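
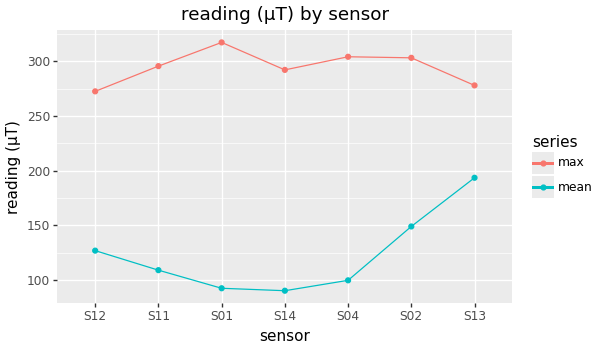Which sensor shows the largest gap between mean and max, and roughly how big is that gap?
S01: mean ≈ 100, max ≈ 320 → gap ≈ 220. Next-largest (S04) is only ≈ 200.

S01, ≈ 220 µT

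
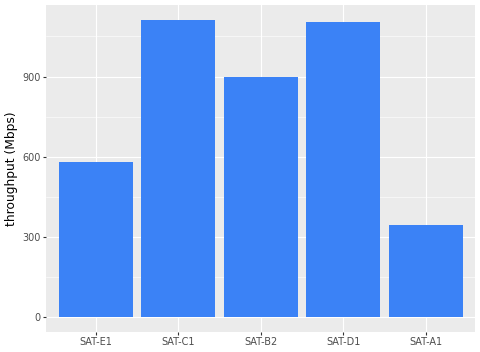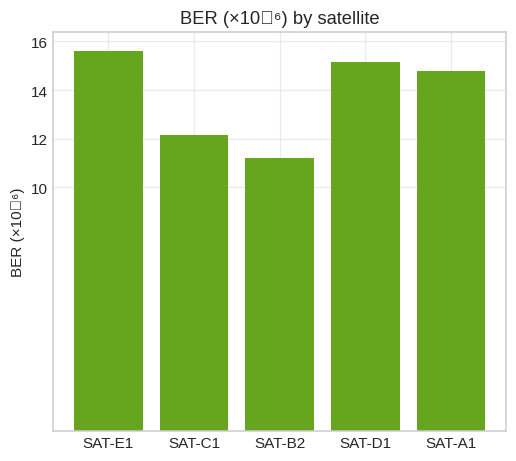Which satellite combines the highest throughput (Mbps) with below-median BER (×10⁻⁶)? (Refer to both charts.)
SAT-C1

Chart 2 median BER (×10⁻⁶) ≈ 14; below-median satellites: SAT-C1, SAT-B2. Among those, SAT-C1 has the highest throughput (Mbps) (≈ 1200).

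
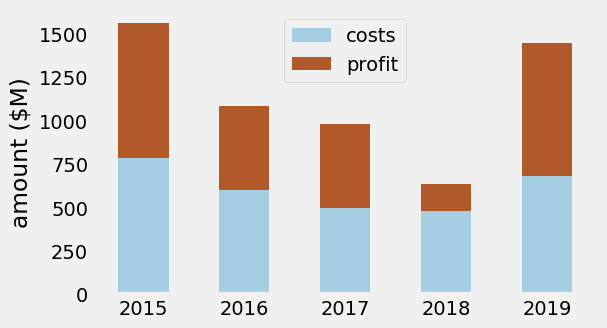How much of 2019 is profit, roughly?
≈ 800

profit top ≈ 1400, bottom ≈ 600; segment ≈ 800.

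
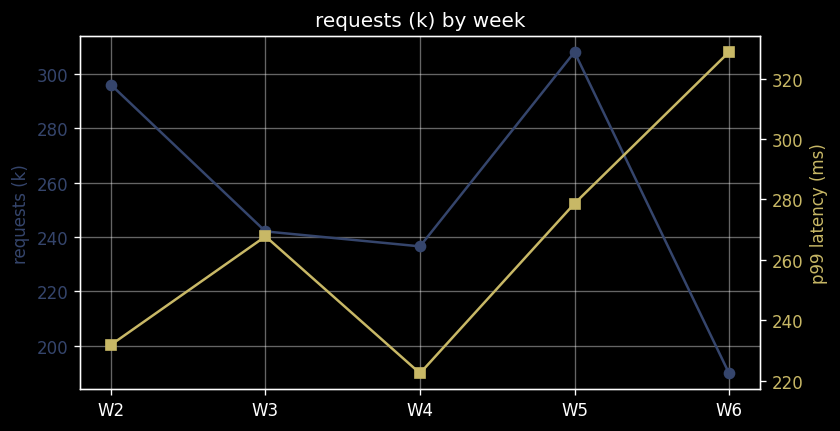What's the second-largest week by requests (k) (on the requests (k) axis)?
Top 3 (on the requests (k) axis): W5 ≈ 310, W2 ≈ 300, W3 ≈ 240.

W2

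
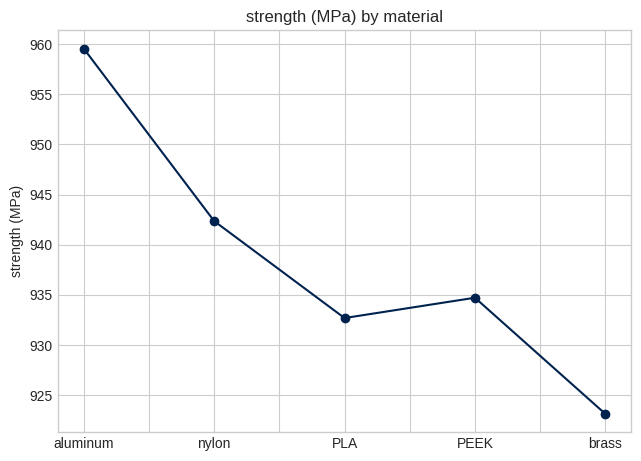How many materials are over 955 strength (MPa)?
Above 955: aluminum.

1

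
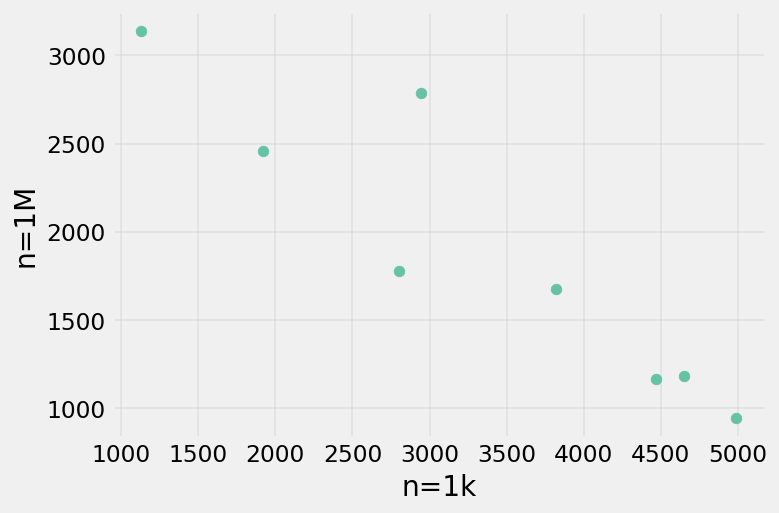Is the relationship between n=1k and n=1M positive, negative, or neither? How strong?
negative, strong

Points are negatively correlated; strong (|r| ≈ 0.9).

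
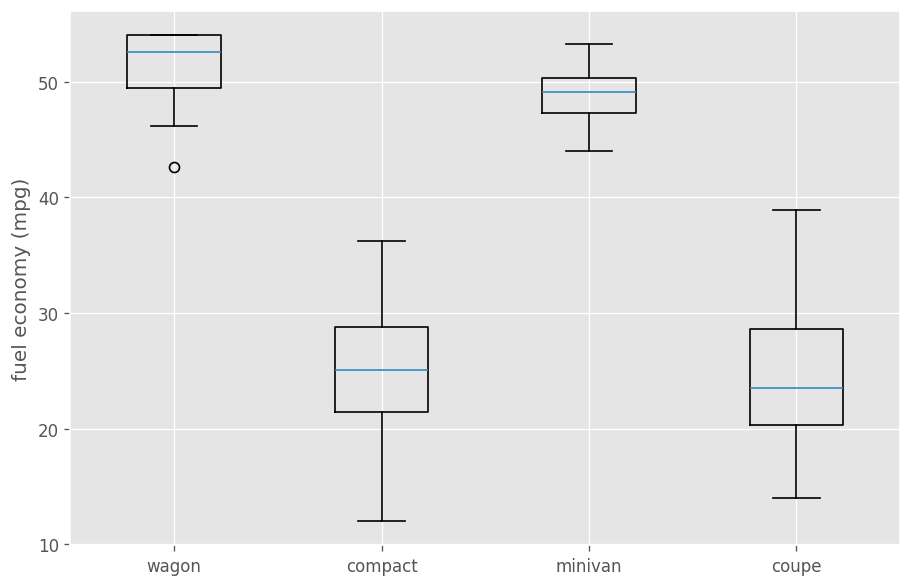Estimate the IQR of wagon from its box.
≈ 5

Q3 ≈ 55, Q1 ≈ 50; IQR ≈ 5.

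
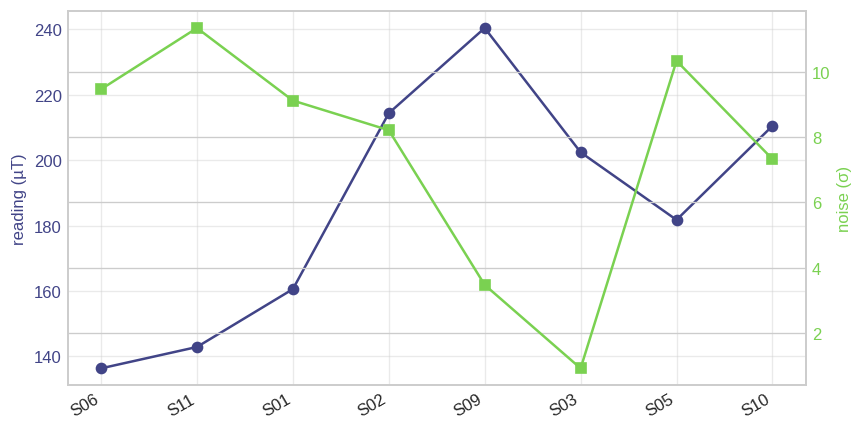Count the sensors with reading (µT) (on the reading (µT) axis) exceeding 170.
5

Above 170: S02, S09, S03, S05, S10.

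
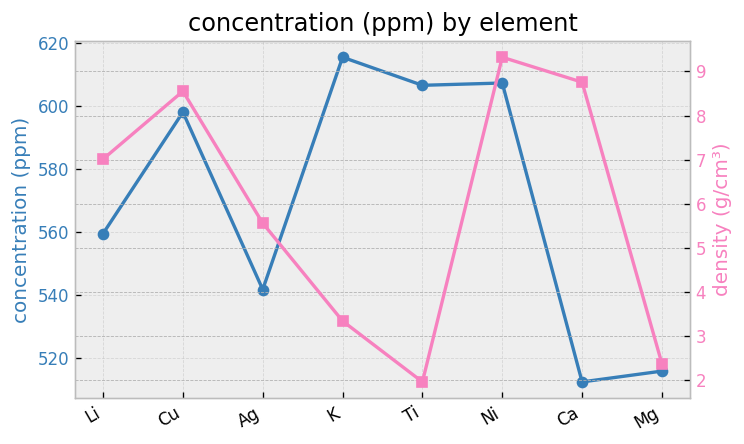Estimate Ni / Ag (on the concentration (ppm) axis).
≈ 1.13×

Ni ≈ 610, Ag ≈ 540; 610/540 ≈ 1.13.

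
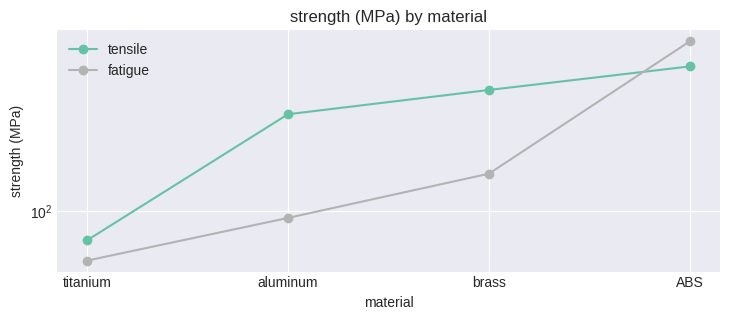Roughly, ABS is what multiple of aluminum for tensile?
ABS ≈ 500, aluminum ≈ 300; 500/300 ≈ 1.67.

≈ 1.67×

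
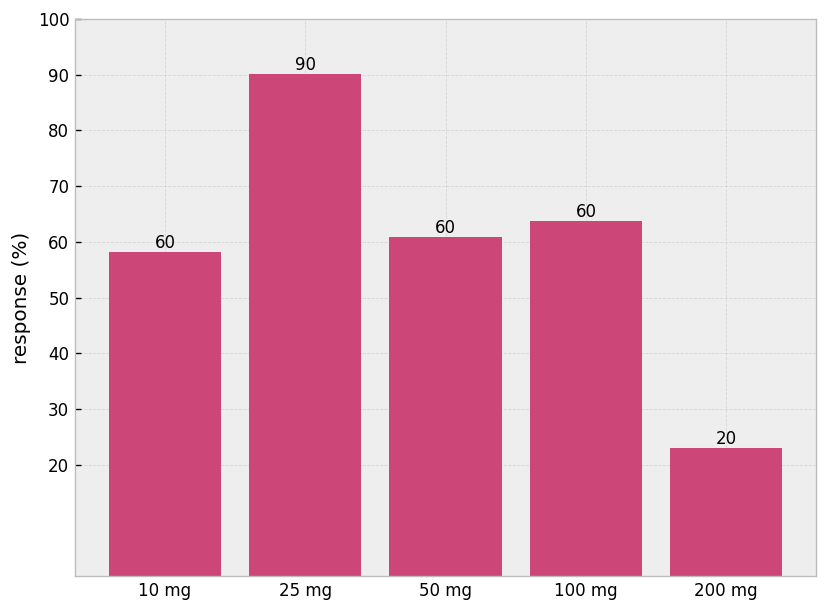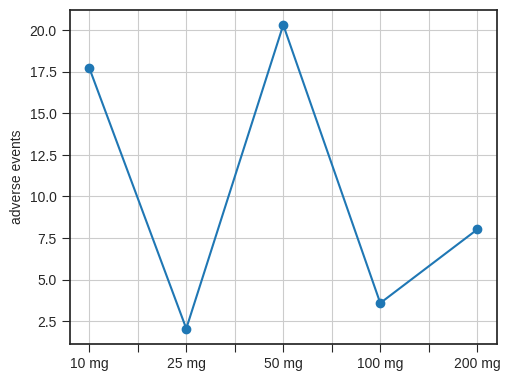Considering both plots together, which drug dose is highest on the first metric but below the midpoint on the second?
25 mg

Chart 2 median adverse events ≈ 8; below-median drug doses: 25 mg, 100 mg. Among those, 25 mg has the highest response (%) (≈ 90).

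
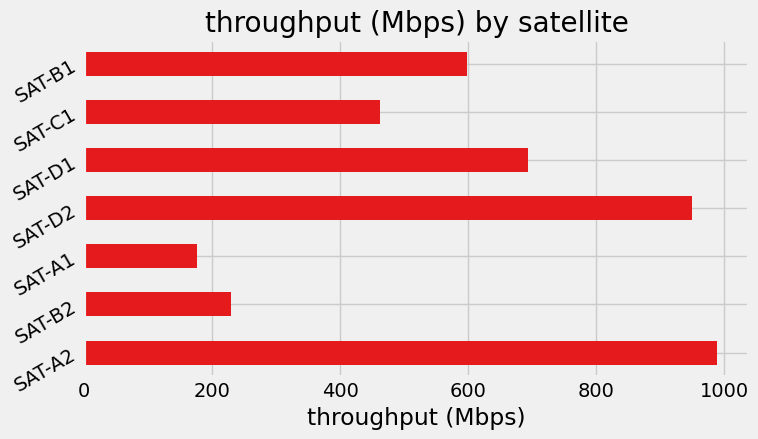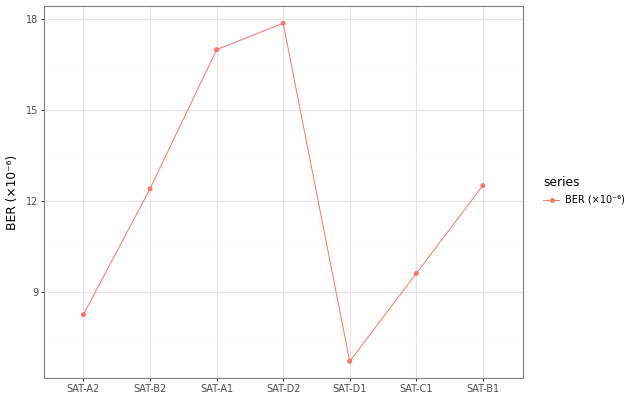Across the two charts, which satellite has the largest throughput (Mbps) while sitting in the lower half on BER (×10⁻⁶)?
Chart 2 median BER (×10⁻⁶) ≈ 12; below-median satellites: SAT-A2, SAT-D1, SAT-C1. Among those, SAT-A2 has the highest throughput (Mbps) (≈ 1000).

SAT-A2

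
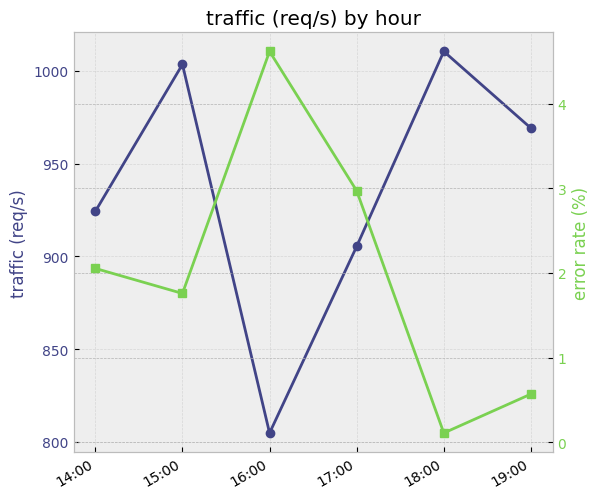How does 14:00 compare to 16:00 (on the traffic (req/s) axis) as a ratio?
≈ 1.15×

14:00 ≈ 920, 16:00 ≈ 800; 920/800 ≈ 1.15.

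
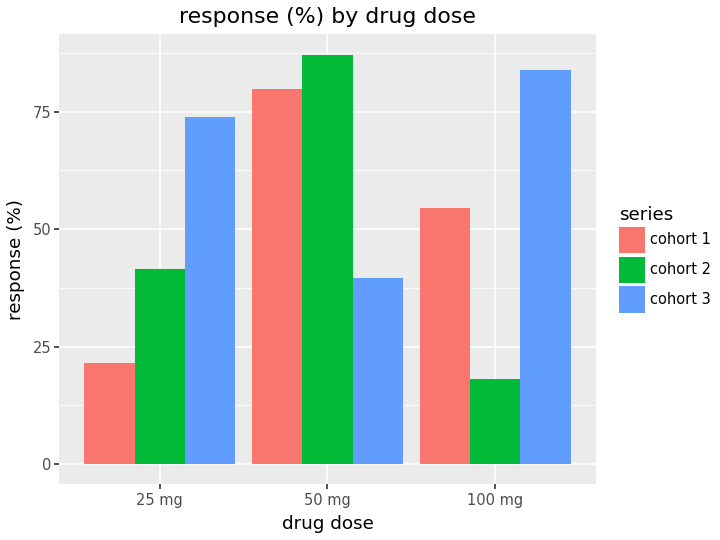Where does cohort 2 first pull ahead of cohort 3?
50 mg

25 mg: cohort 2 ≈ 40 vs cohort 3 ≈ 70 (not yet); 50 mg: cohort 2 ≈ 90 vs cohort 3 ≈ 40 (first crossover).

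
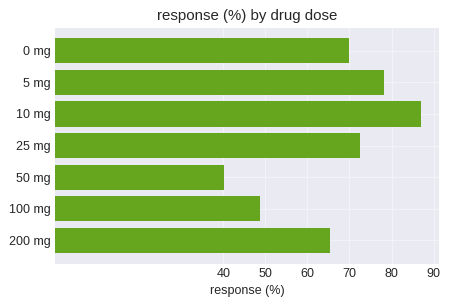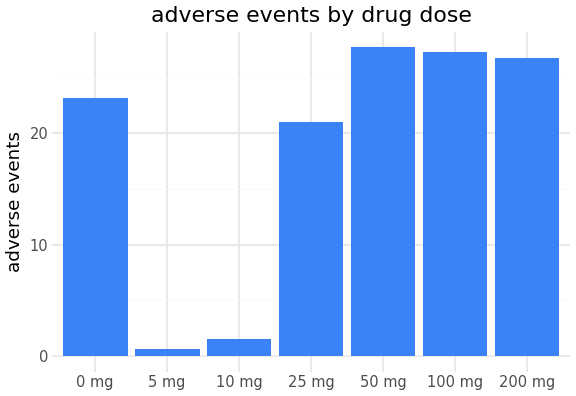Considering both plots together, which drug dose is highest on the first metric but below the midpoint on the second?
10 mg

Chart 2 median adverse events ≈ 25; below-median drug doses: 5 mg, 10 mg, 25 mg. Among those, 10 mg has the highest response (%) (≈ 90).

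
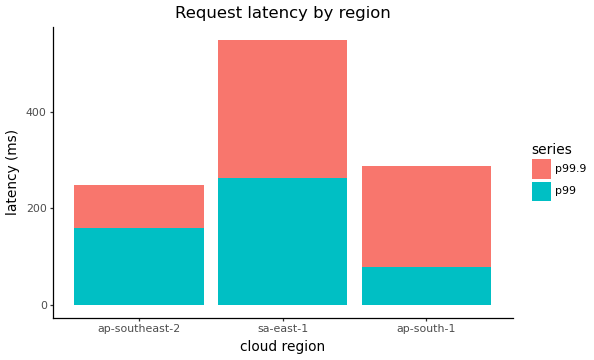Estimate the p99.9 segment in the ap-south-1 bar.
p99.9 top ≈ 300, bottom ≈ 100; segment ≈ 200.

≈ 200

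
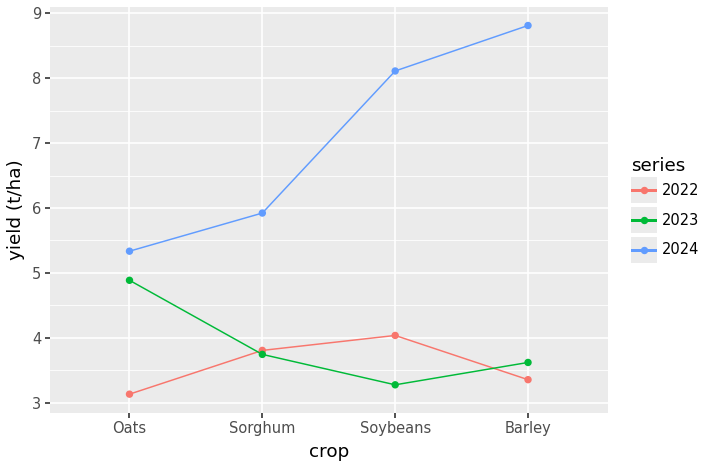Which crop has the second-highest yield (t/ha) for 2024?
Top 3 for 2024: Barley ≈ 9.0, Soybeans ≈ 8.0, Sorghum ≈ 6.0.

Soybeans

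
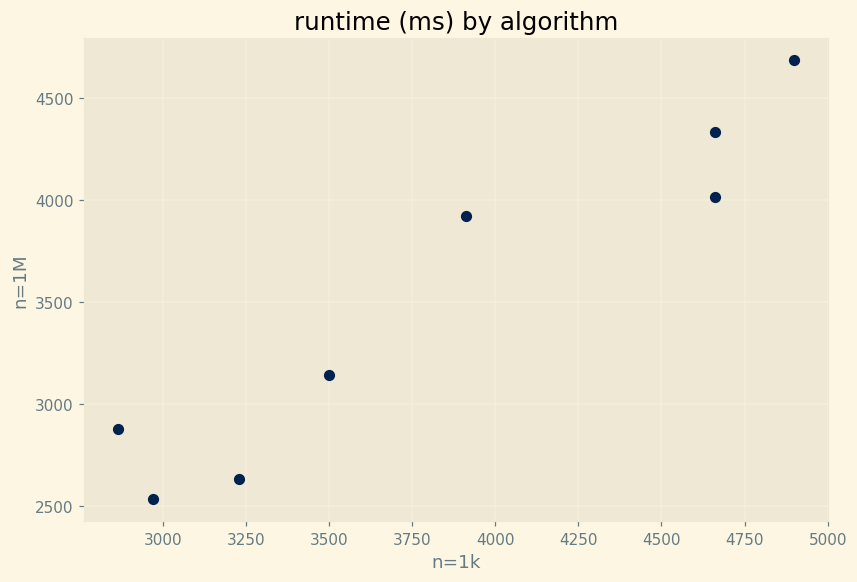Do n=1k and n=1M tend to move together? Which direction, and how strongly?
Points are positively correlated; strong (|r| ≈ 1.0).

positive, strong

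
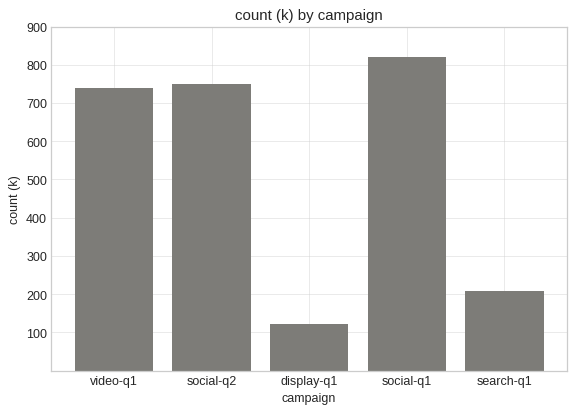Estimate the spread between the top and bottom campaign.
Max social-q1 ≈ 800, min display-q1 ≈ 100; range ≈ 700.

≈ 700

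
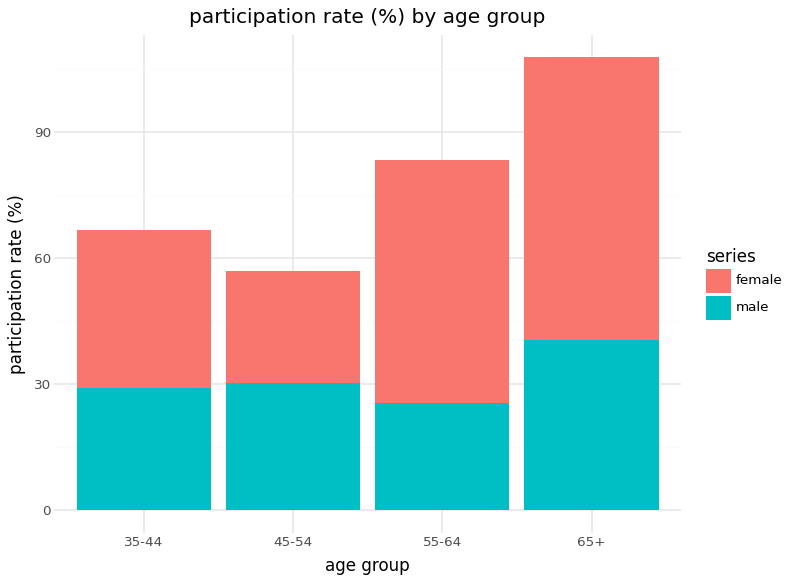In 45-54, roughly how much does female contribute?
female top ≈ 60, bottom ≈ 30; segment ≈ 30.

≈ 30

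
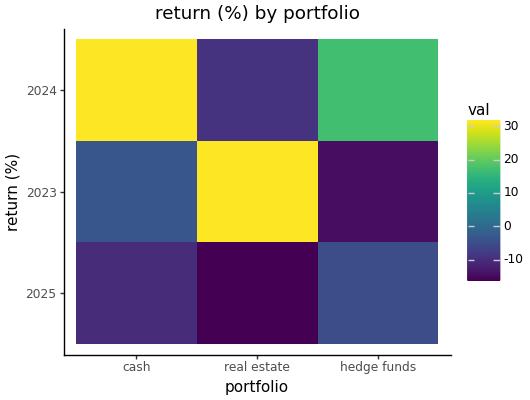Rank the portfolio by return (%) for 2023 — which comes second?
Top 3 for 2023: real estate ≈ 30, cash ≈ -5, hedge funds ≈ -15.

cash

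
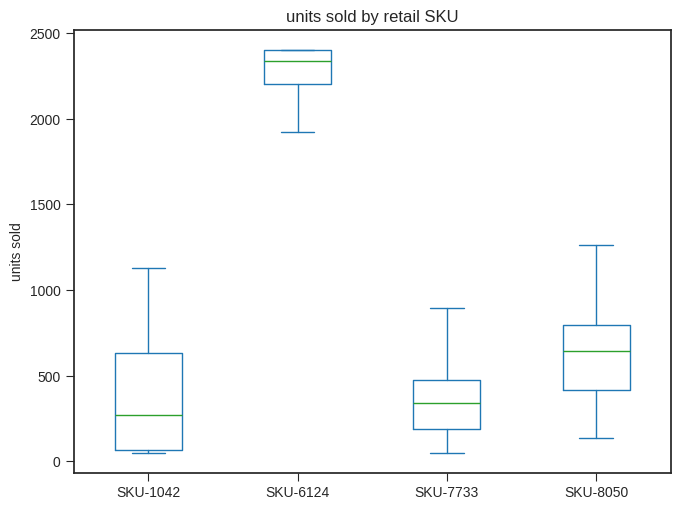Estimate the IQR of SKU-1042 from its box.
≈ 600

Q3 ≈ 600, Q1 ≈ 0; IQR ≈ 600.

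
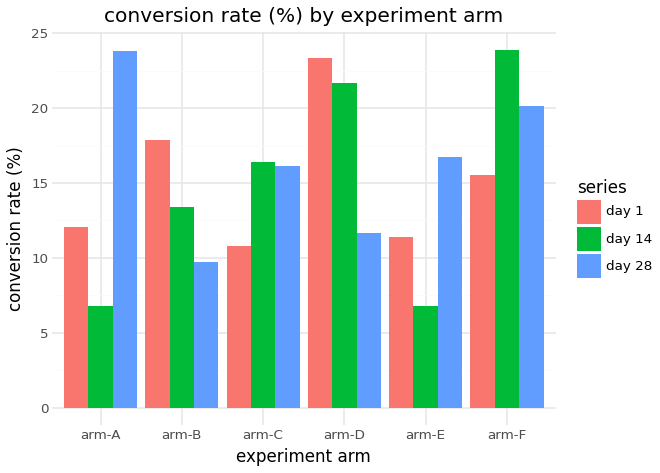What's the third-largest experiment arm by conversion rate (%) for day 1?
Top 4 for day 1: arm-D ≈ 24, arm-B ≈ 18, arm-F ≈ 16, arm-A ≈ 12.

arm-F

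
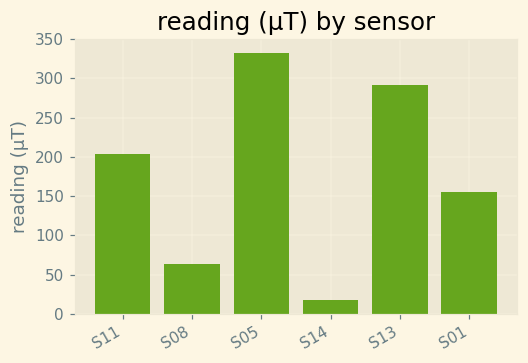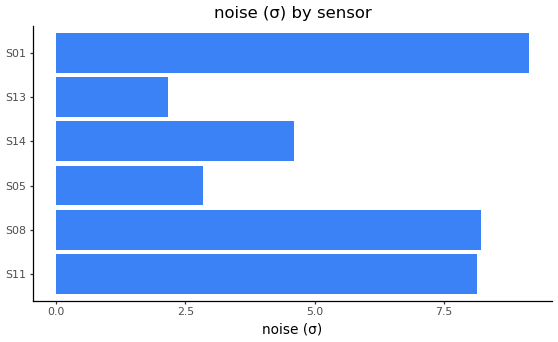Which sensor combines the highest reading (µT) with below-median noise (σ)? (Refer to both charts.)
S05

Chart 2 median noise (σ) ≈ 6; below-median sensors: S05, S14, S13. Among those, S05 has the highest reading (µT) (≈ 350).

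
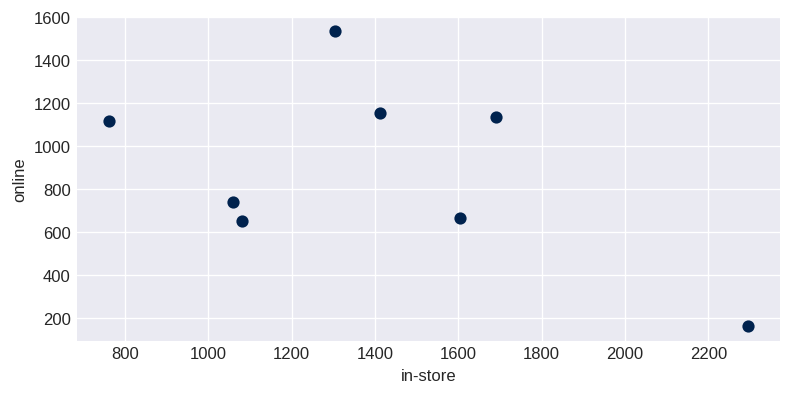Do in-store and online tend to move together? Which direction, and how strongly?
negative, moderate

Points are negatively correlated; moderate (|r| ≈ 0.5).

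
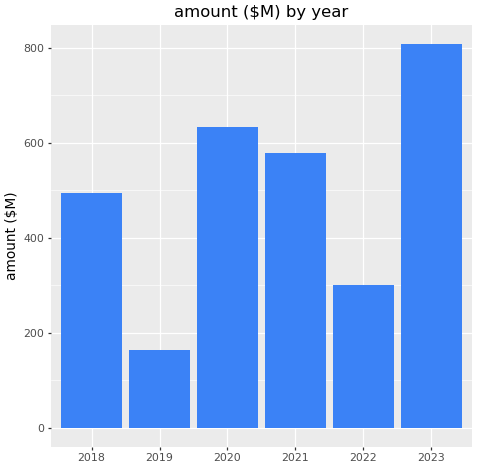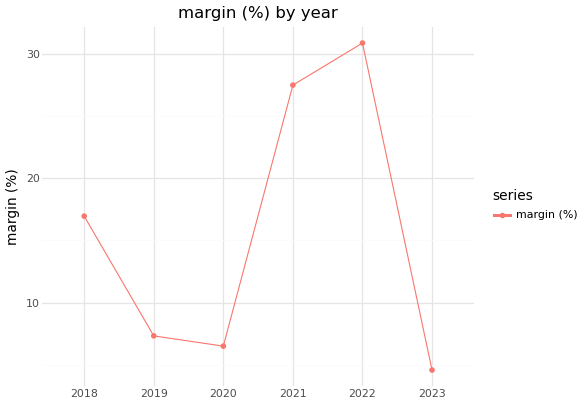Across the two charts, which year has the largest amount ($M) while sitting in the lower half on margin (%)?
Chart 2 median margin (%) ≈ 10; below-median years: 2019, 2020, 2023. Among those, 2023 has the highest amount ($M) (≈ 800).

2023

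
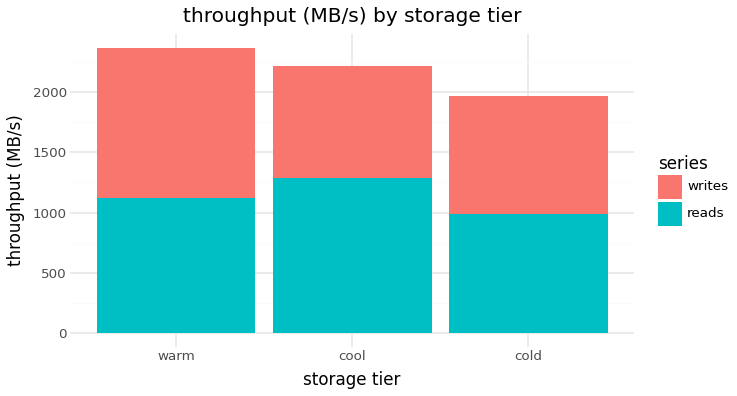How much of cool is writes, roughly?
≈ 1000

writes top ≈ 2200, bottom ≈ 1200; segment ≈ 1000.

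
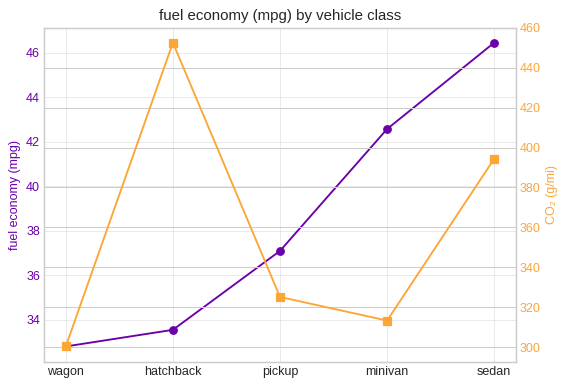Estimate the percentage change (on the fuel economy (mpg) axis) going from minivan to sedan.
minivan ≈ 42, sedan ≈ 46; (46 − 42) / 42 ≈ +9.5%.

≈ +9.5%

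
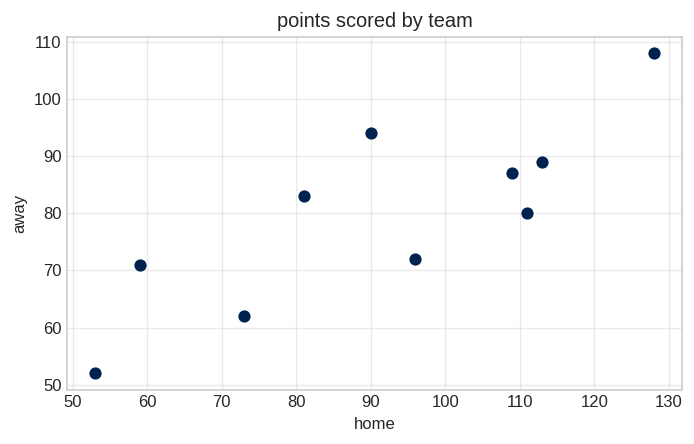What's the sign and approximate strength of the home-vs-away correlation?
positive, strong

Points are positively correlated; strong (|r| ≈ 0.8).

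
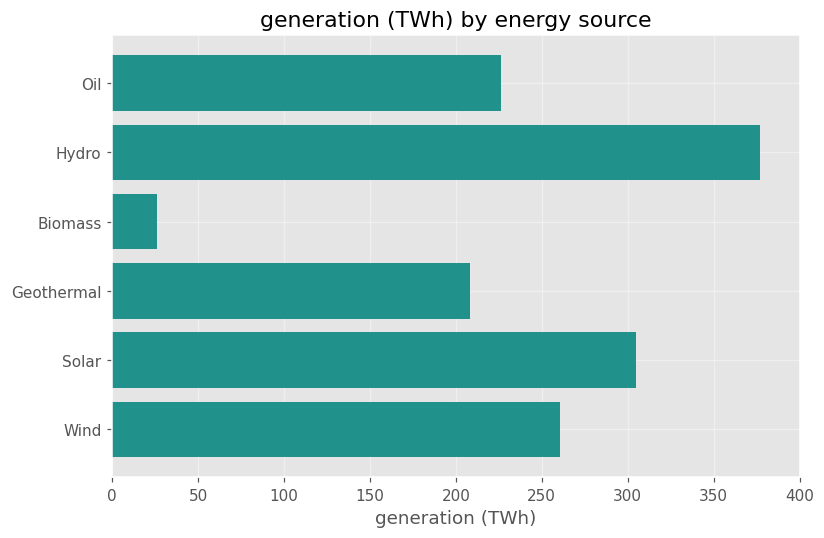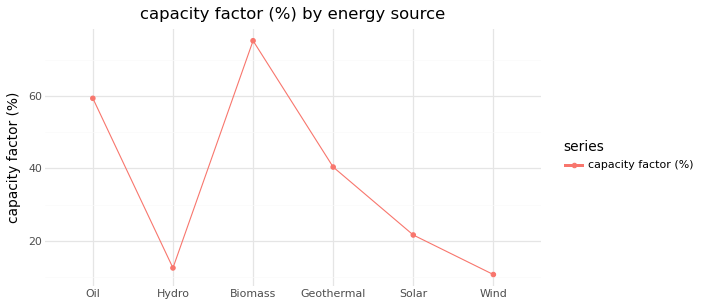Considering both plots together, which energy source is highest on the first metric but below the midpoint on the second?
Chart 2 median capacity factor (%) ≈ 30; below-median energy sources: Hydro, Solar, Wind. Among those, Hydro has the highest generation (TWh) (≈ 400).

Hydro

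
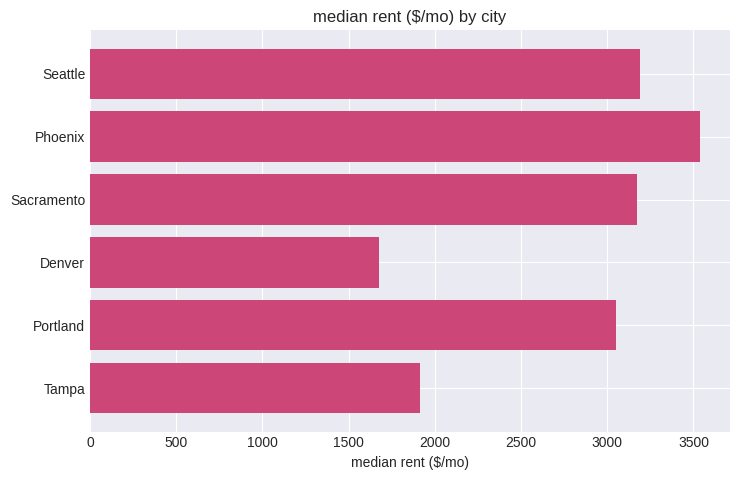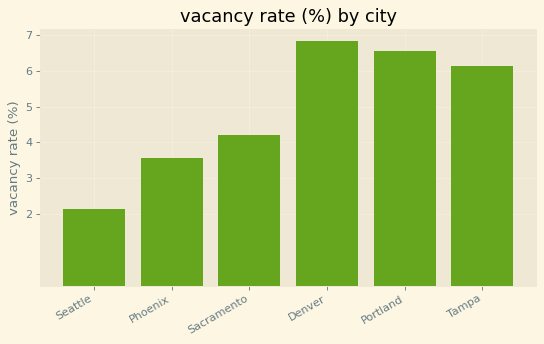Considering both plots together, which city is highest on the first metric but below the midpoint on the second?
Phoenix

Chart 2 median vacancy rate (%) ≈ 5; below-median cities: Seattle, Phoenix, Sacramento. Among those, Phoenix has the highest median rent ($/mo) (≈ 3500).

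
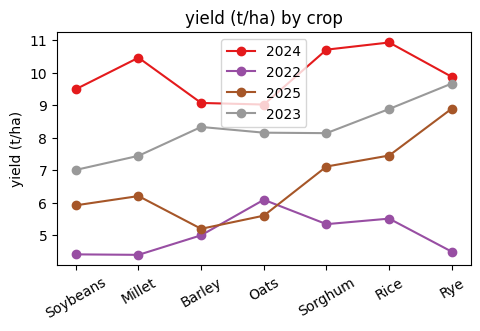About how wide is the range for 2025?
≈ 4

Max Rye ≈ 9, min Barley ≈ 5; range ≈ 4.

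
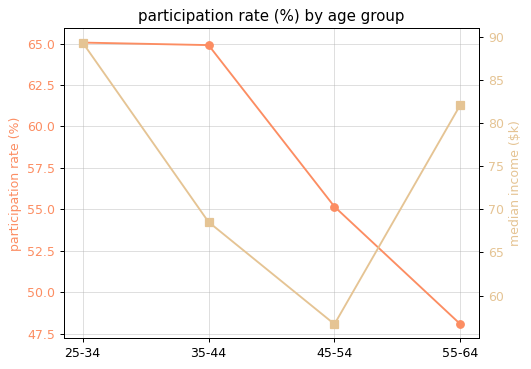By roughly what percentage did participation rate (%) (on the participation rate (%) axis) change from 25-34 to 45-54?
≈ -15.2%

25-34 ≈ 66, 45-54 ≈ 56; (56 − 66) / 66 ≈ -15.2%.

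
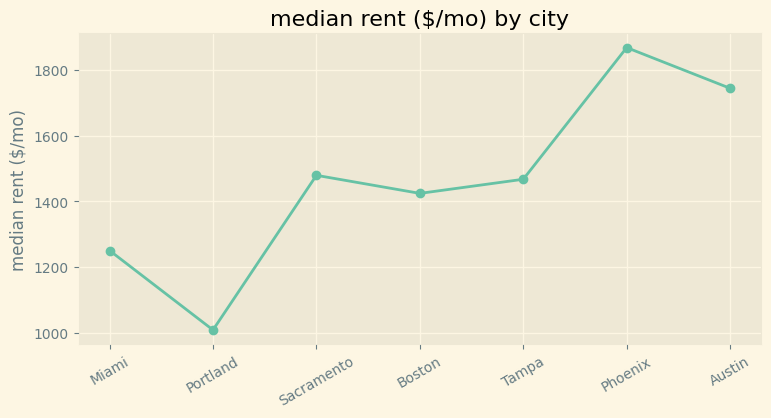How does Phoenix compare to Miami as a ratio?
Phoenix ≈ 1900, Miami ≈ 1200; 1900/1200 ≈ 1.58.

≈ 1.58×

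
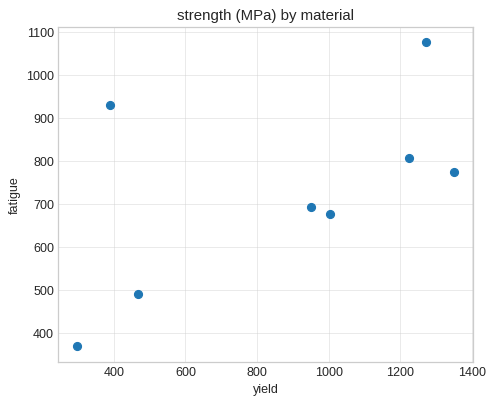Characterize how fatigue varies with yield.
positive, moderate

Points are positively correlated; moderate (|r| ≈ 0.6).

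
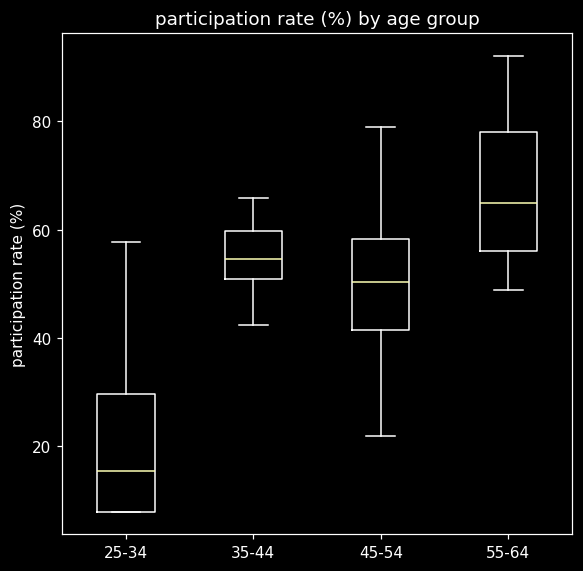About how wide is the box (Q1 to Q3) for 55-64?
≈ 25

Q3 ≈ 80, Q1 ≈ 55; IQR ≈ 25.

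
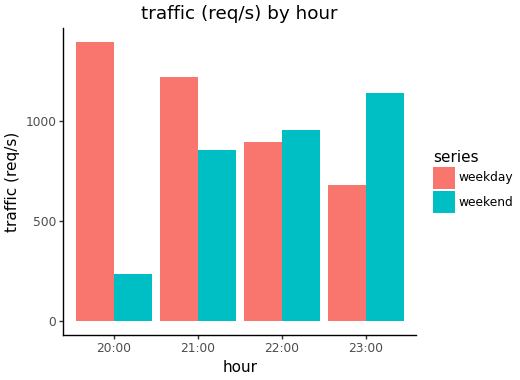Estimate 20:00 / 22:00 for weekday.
≈ 1.75×

20:00 ≈ 1400, 22:00 ≈ 800; 1400/800 ≈ 1.75.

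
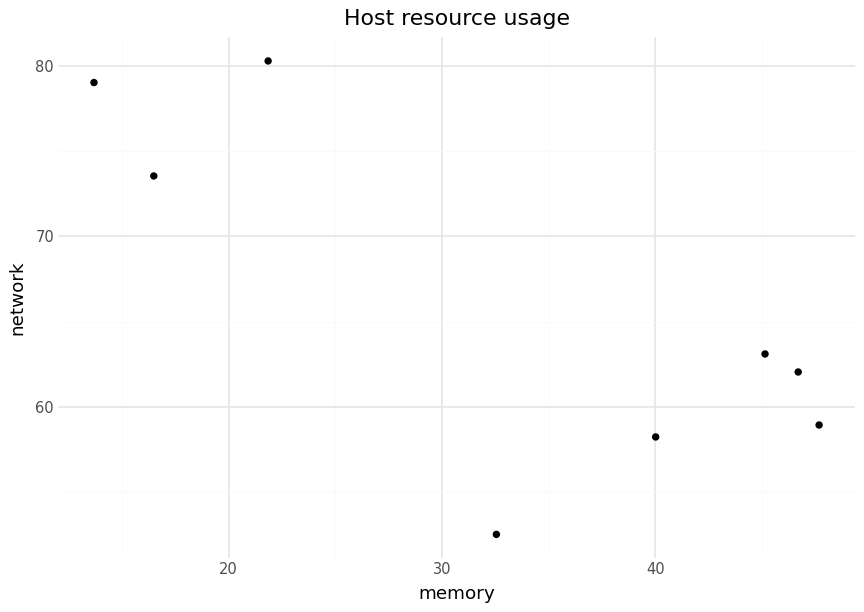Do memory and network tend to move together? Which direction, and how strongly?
Points are negatively correlated; strong (|r| ≈ 0.8).

negative, strong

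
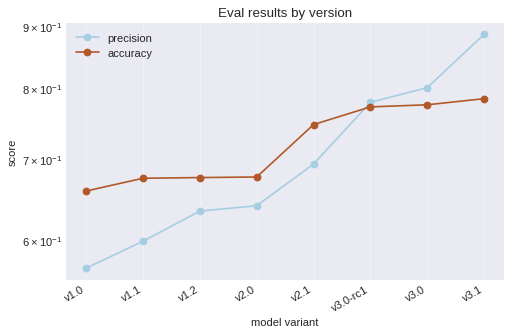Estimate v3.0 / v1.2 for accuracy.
≈ 1.14×

v3.0 ≈ 0.80, v1.2 ≈ 0.70; 0.80/0.70 ≈ 1.14.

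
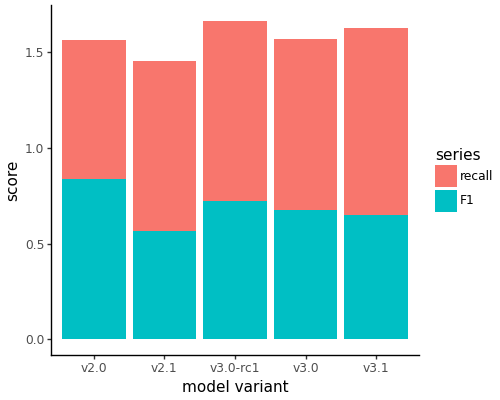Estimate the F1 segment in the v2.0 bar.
F1 top ≈ 0.8, bottom ≈ 0.0; segment ≈ 0.8.

≈ 0.8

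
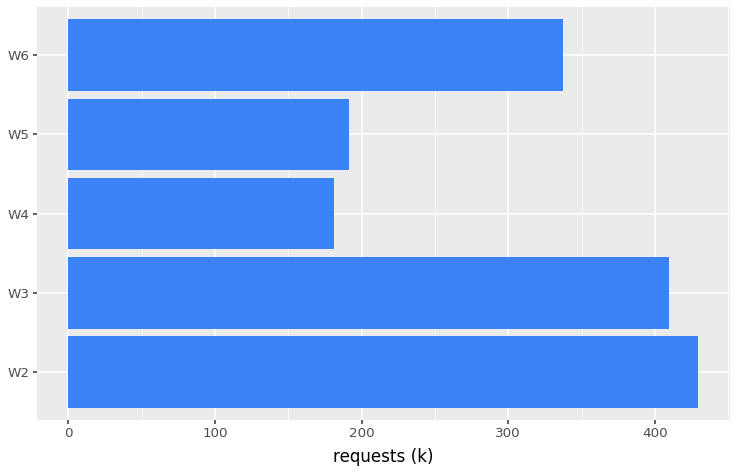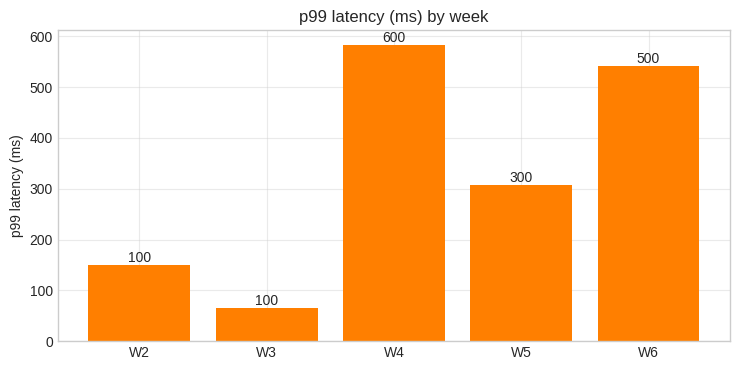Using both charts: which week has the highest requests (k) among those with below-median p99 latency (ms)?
Chart 2 median p99 latency (ms) ≈ 300; below-median weeks: W2, W3. Among those, W2 has the highest requests (k) (≈ 450).

W2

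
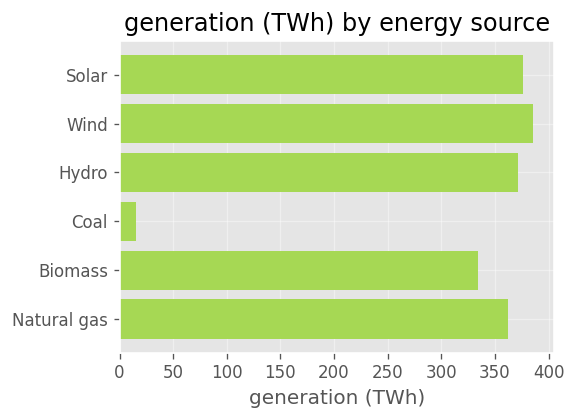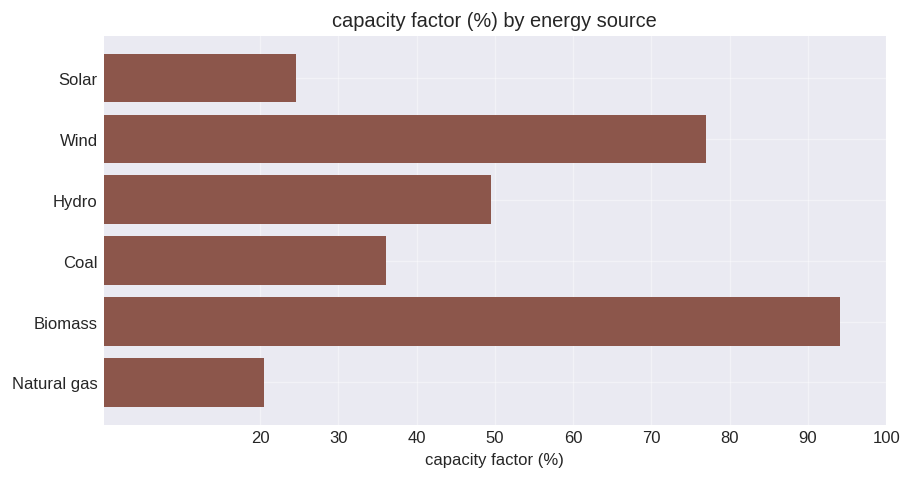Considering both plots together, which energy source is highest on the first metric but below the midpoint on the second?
Solar

Chart 2 median capacity factor (%) ≈ 40; below-median energy sources: Solar, Coal, Natural gas. Among those, Solar has the highest generation (TWh) (≈ 400).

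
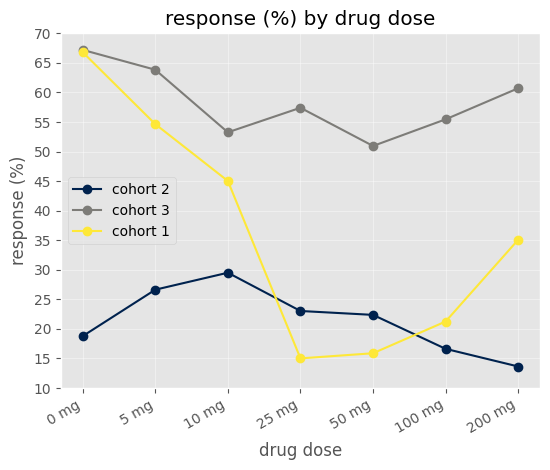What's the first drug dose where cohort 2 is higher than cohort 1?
25 mg

10 mg: cohort 2 ≈ 30 vs cohort 1 ≈ 45 (not yet); 25 mg: cohort 2 ≈ 25 vs cohort 1 ≈ 15 (first crossover).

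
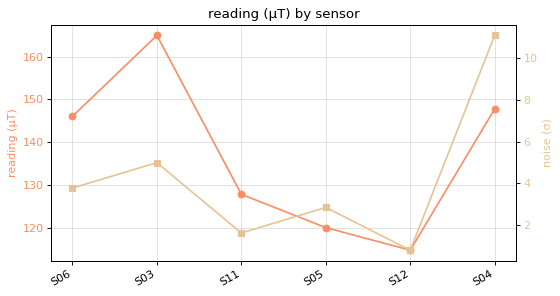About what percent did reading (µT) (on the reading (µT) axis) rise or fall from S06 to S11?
≈ -10.3%

S06 ≈ 145, S11 ≈ 130; (130 − 145) / 145 ≈ -10.3%.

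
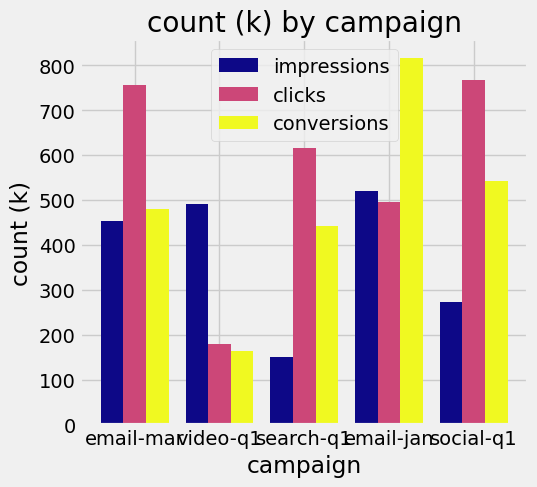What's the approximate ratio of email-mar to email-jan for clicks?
≈ 1.6×

email-mar ≈ 800, email-jan ≈ 500; 800/500 ≈ 1.6.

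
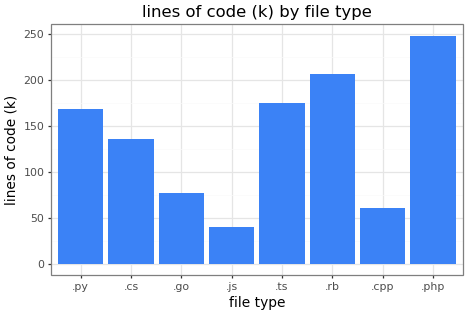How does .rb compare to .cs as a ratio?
≈ 1.6×

.rb ≈ 200, .cs ≈ 125; 200/125 ≈ 1.6.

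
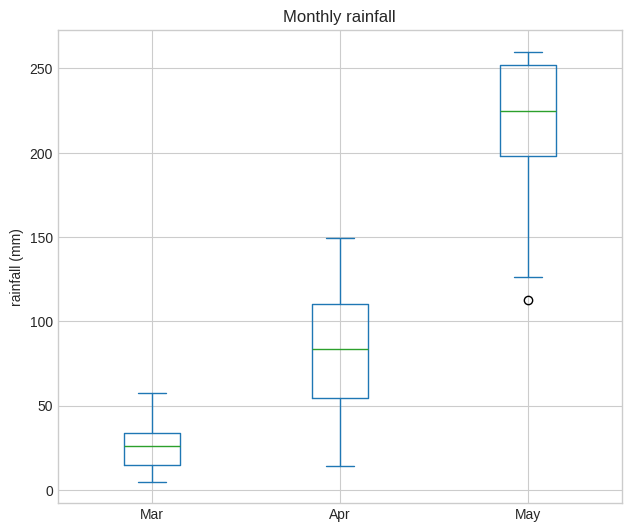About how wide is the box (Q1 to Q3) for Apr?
Q3 ≈ 120, Q1 ≈ 60; IQR ≈ 60.

≈ 60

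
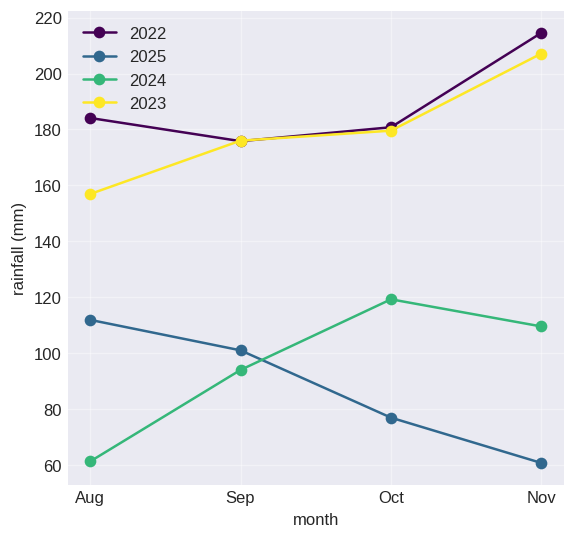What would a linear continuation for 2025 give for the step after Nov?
≈ 40

Last three: 100, 80, 60 → slope ≈ -20/step → next ≈ 40.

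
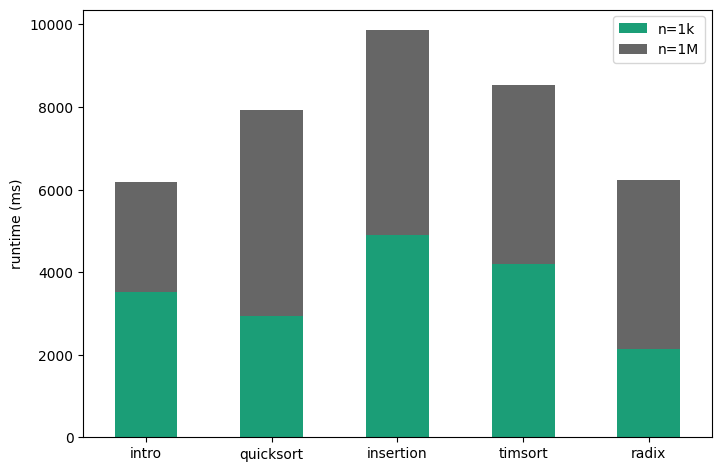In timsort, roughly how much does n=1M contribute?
n=1M top ≈ 9000, bottom ≈ 4000; segment ≈ 5000.

≈ 5000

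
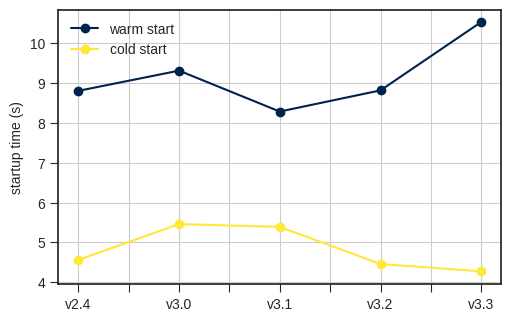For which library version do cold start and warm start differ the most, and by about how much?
v3.3: cold start ≈ 4, warm start ≈ 11 → gap ≈ 7. Next-largest (v3.2) is only ≈ 5.

v3.3, ≈ 7 s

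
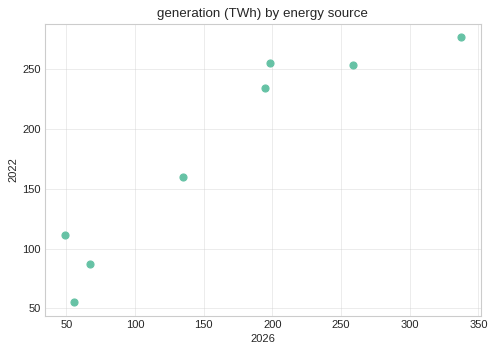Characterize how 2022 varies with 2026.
positive, strong

Points are positively correlated; strong (|r| ≈ 0.9).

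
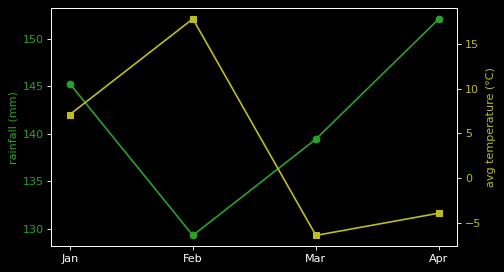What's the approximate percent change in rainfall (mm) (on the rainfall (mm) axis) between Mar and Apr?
Mar ≈ 140, Apr ≈ 152; (152 − 140) / 140 ≈ +8.6%.

≈ +8.6%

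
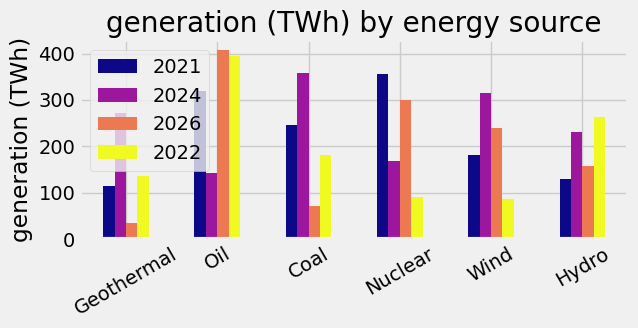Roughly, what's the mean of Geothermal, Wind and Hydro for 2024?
(250 + 300 + 250) / 3 ≈ 267.

≈ 267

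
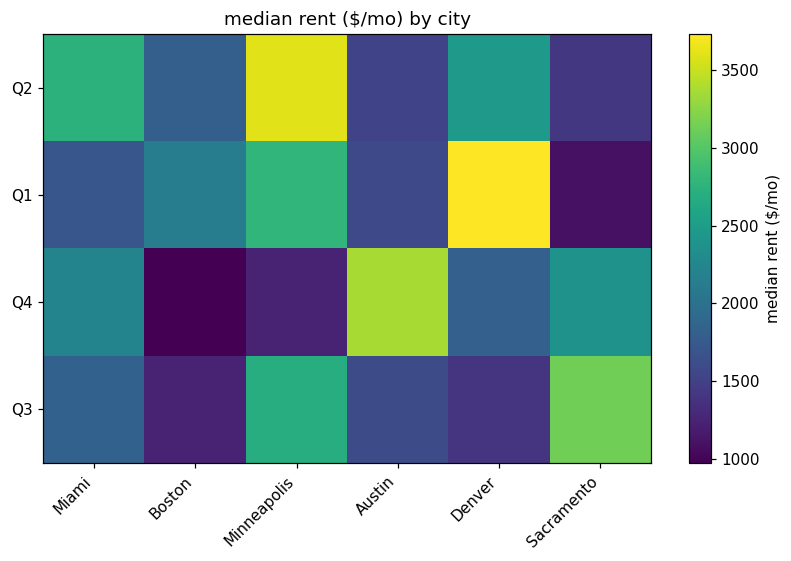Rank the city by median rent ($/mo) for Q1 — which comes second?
Minneapolis

Top 3 for Q1: Denver ≈ 3500, Minneapolis ≈ 3000, Boston ≈ 2000.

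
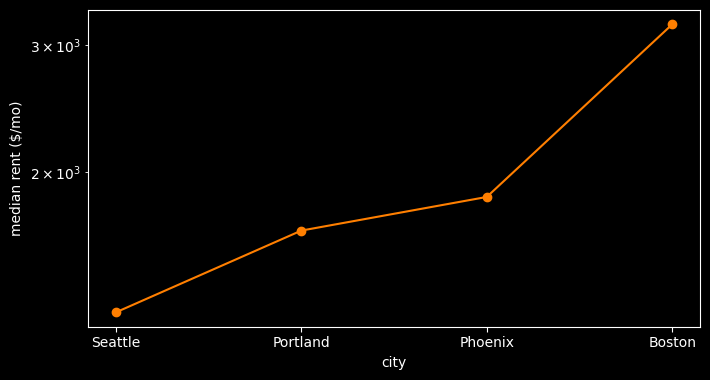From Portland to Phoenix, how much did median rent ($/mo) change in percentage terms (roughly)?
Portland ≈ 1600, Phoenix ≈ 1800; (1800 − 1600) / 1600 ≈ +12.5%.

≈ +12.5%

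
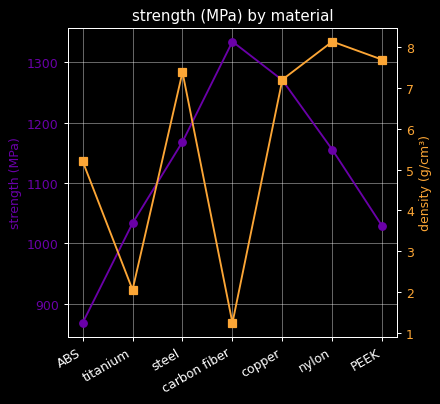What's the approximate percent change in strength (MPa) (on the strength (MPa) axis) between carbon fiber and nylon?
carbon fiber ≈ 1350, nylon ≈ 1150; (1150 − 1350) / 1350 ≈ -14.8%.

≈ -14.8%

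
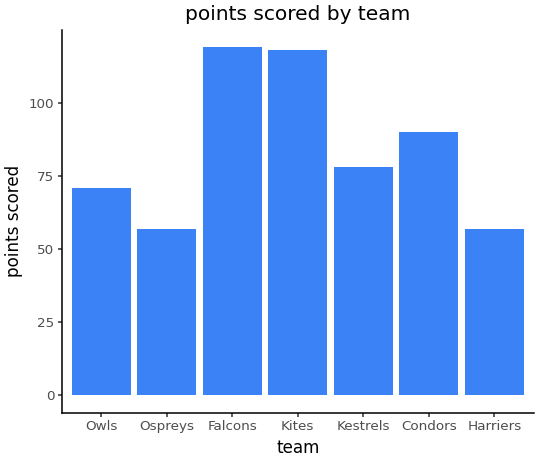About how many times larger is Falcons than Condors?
≈ 1.33×

Falcons ≈ 120, Condors ≈ 90; 120/90 ≈ 1.33.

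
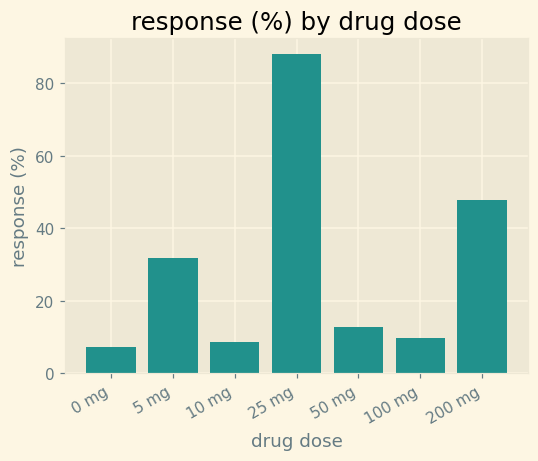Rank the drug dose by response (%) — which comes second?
Top 3: 25 mg ≈ 90, 200 mg ≈ 50, 5 mg ≈ 30.

200 mg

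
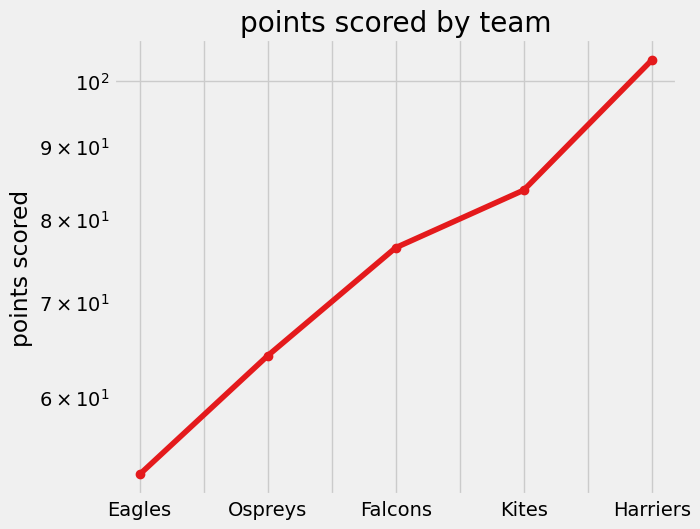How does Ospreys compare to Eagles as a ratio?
≈ 1.18×

Ospreys ≈ 65, Eagles ≈ 55; 65/55 ≈ 1.18.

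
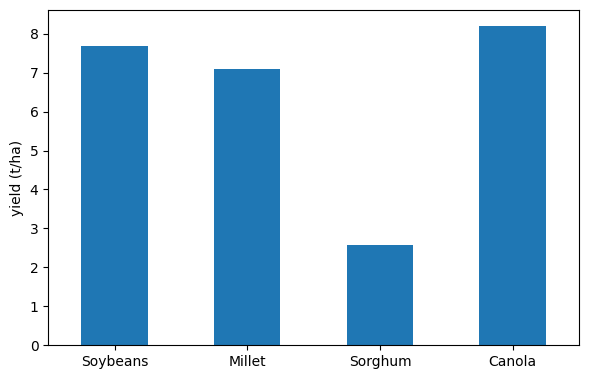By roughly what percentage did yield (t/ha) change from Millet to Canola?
≈ +14.3%

Millet ≈ 7, Canola ≈ 8; (8 − 7) / 7 ≈ +14.3%.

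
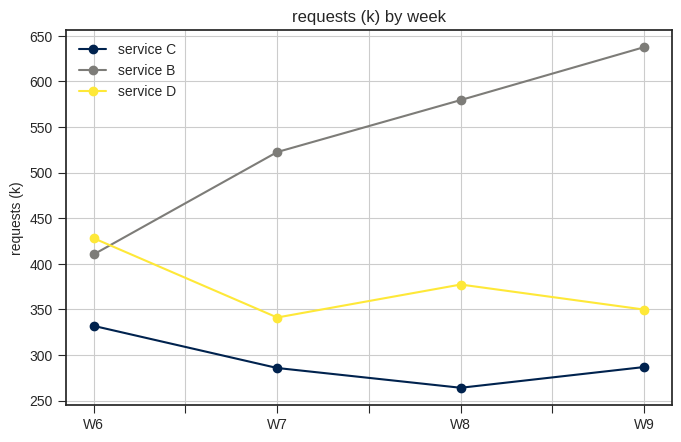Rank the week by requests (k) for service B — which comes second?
Top 3 for service B: W9 ≈ 650, W8 ≈ 600, W7 ≈ 500.

W8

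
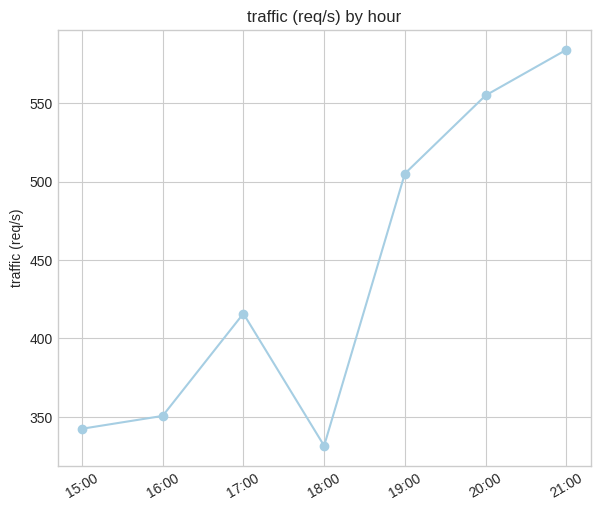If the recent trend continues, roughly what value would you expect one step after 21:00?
≈ 612.5

Last three: 500, 550, 575 → slope ≈ 37.5/step → next ≈ 612.5.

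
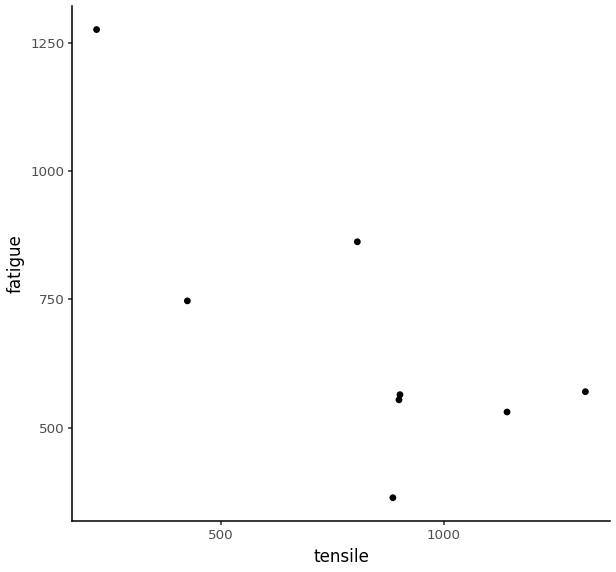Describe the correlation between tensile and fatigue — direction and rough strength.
negative, strong

Points are negatively correlated; strong (|r| ≈ 0.8).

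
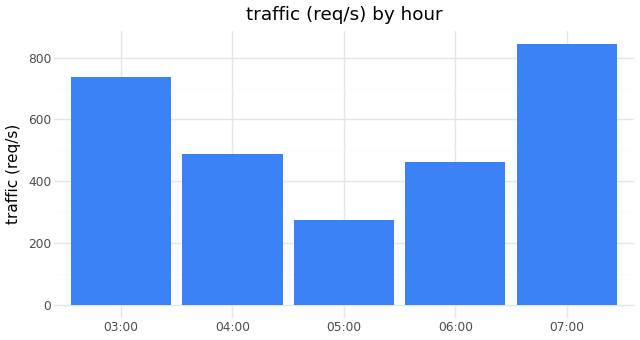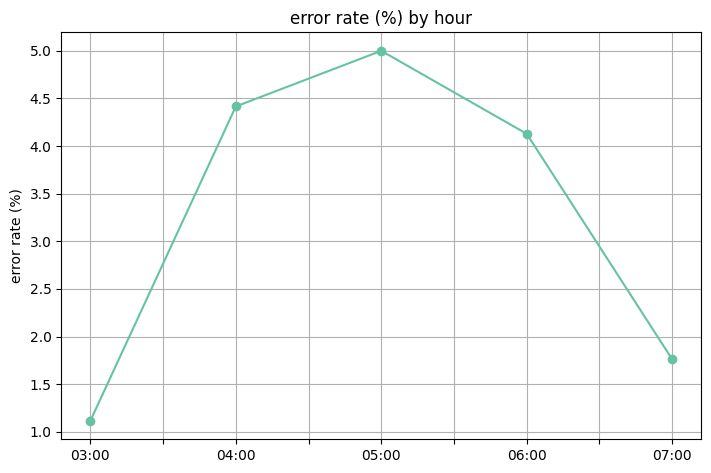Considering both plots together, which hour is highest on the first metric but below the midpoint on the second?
07:00

Chart 2 median error rate (%) ≈ 4; below-median hours: 03:00, 07:00. Among those, 07:00 has the highest traffic (req/s) (≈ 800).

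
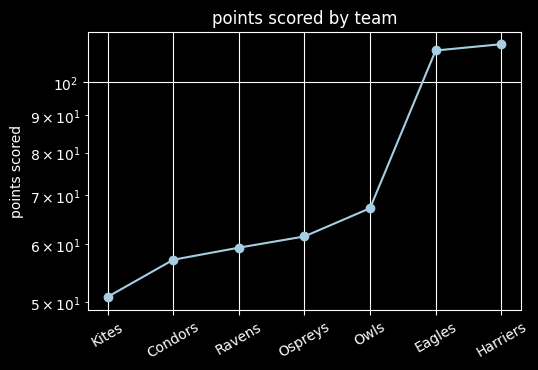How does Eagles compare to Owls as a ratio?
≈ 1.57×

Eagles ≈ 110, Owls ≈ 70; 110/70 ≈ 1.57.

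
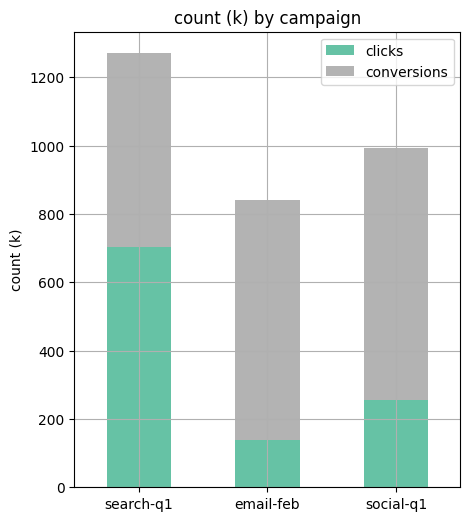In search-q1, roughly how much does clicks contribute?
clicks top ≈ 800, bottom ≈ 0; segment ≈ 800.

≈ 800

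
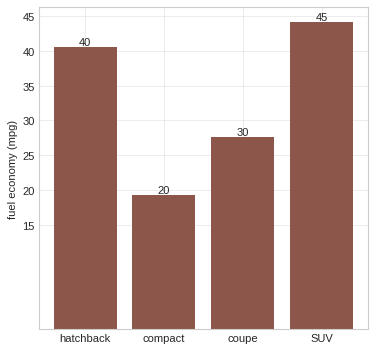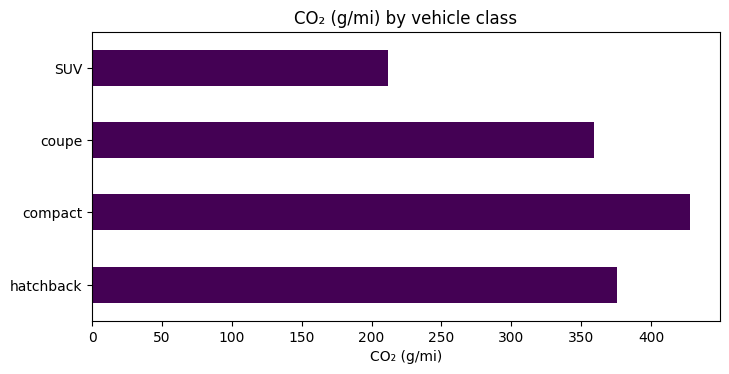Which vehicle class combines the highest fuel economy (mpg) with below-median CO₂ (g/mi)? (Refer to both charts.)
Chart 2 median CO₂ (g/mi) ≈ 350; below-median vehicle classes: coupe, SUV. Among those, SUV has the highest fuel economy (mpg) (≈ 45).

SUV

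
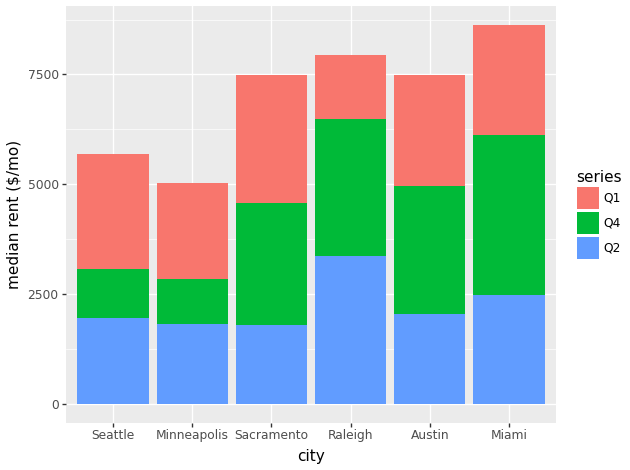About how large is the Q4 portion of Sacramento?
Q4 top ≈ 5000, bottom ≈ 2000; segment ≈ 3000.

≈ 3000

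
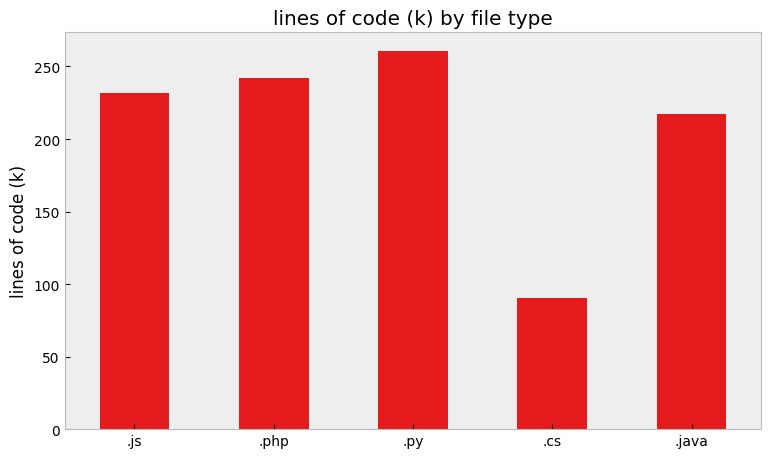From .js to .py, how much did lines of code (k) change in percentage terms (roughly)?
≈ +11.1%

.js ≈ 225, .py ≈ 250; (250 − 225) / 225 ≈ +11.1%.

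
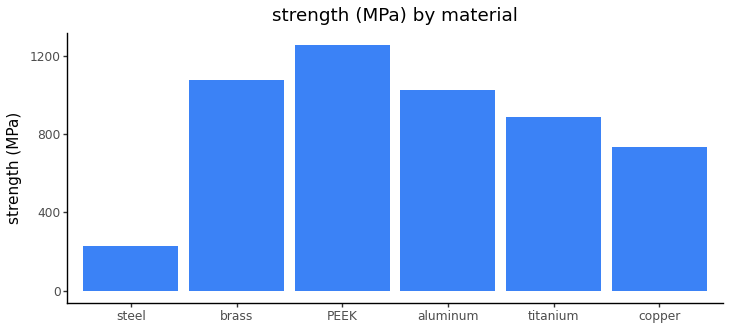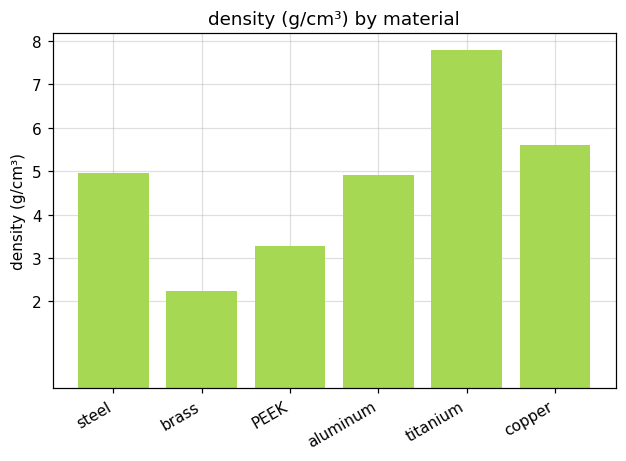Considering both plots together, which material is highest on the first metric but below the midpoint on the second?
Chart 2 median density (g/cm³) ≈ 5; below-median materials: brass, PEEK, aluminum. Among those, PEEK has the highest strength (MPa) (≈ 1200).

PEEK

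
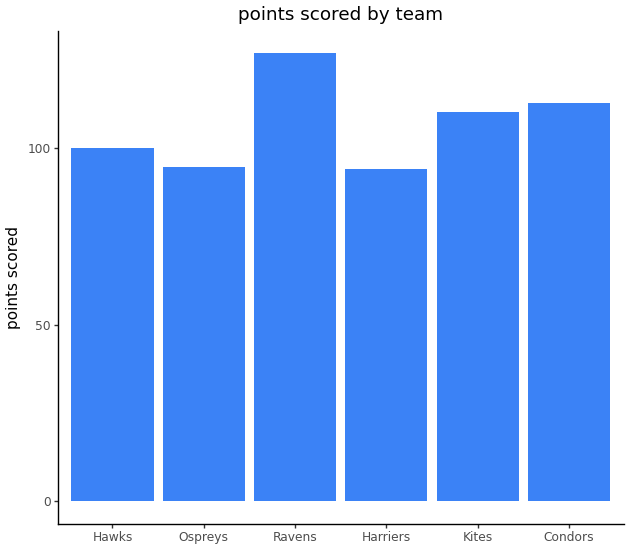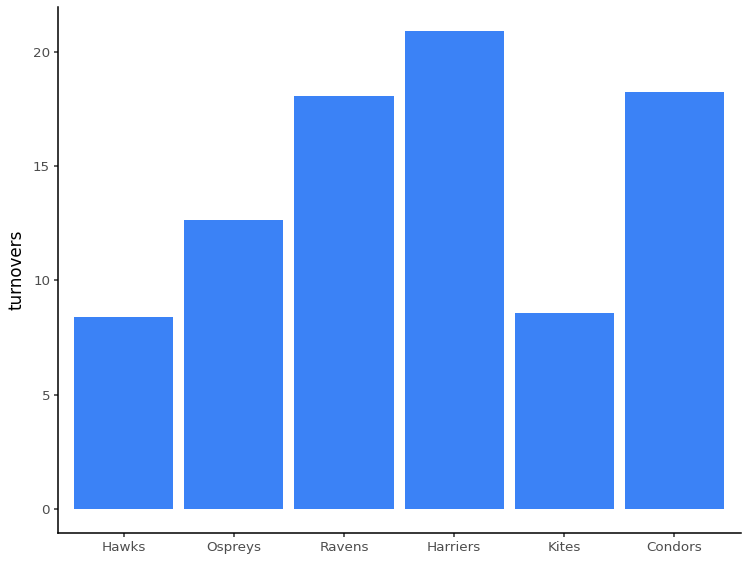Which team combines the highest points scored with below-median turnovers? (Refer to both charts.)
Kites

Chart 2 median turnovers ≈ 16; below-median teams: Hawks, Ospreys, Kites. Among those, Kites has the highest points scored (≈ 120).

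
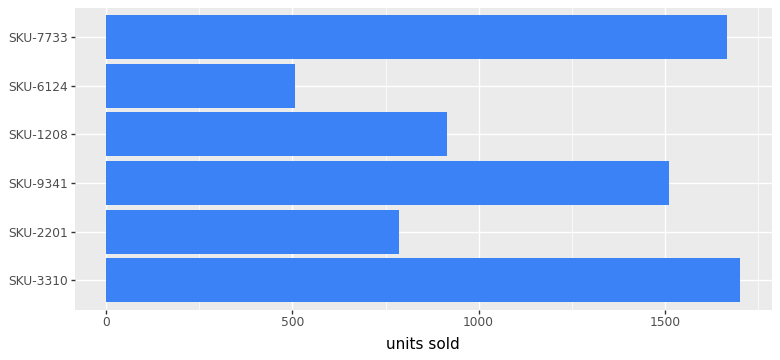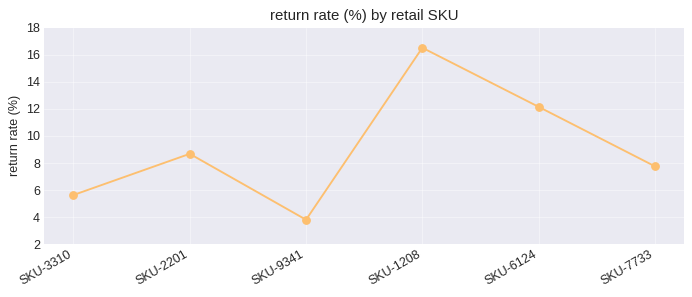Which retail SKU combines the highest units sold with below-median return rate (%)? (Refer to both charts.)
SKU-3310

Chart 2 median return rate (%) ≈ 8; below-median retail SKUs: SKU-3310, SKU-9341, SKU-7733. Among those, SKU-3310 has the highest units sold (≈ 1800).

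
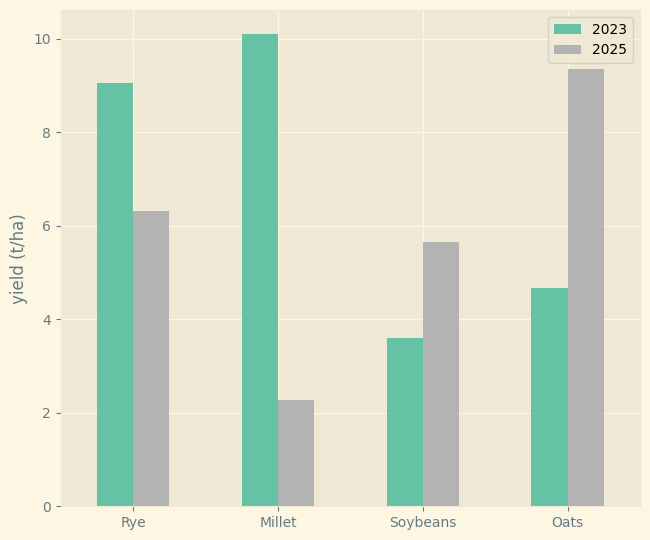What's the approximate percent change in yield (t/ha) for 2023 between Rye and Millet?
Rye ≈ 9, Millet ≈ 10; (10 − 9) / 9 ≈ +11.1%.

≈ +11.1%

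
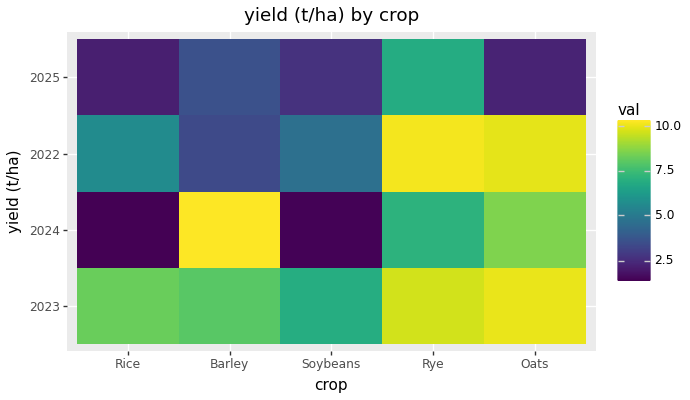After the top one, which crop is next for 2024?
Top 3 for 2024: Barley ≈ 10, Oats ≈ 9, Rye ≈ 7.

Oats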